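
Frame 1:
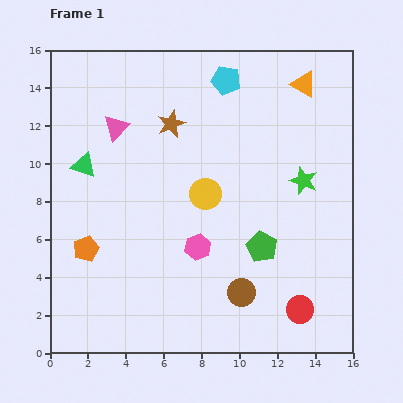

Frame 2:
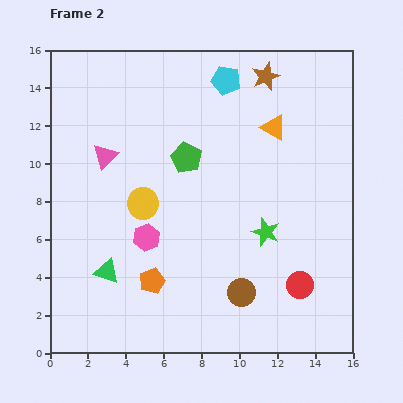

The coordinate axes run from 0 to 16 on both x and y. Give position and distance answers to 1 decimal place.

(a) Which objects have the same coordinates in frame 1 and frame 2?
the cyan pentagon, the brown circle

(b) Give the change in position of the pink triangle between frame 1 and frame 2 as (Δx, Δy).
(-0.6, -1.5)

The pink triangle was at (3.5, 11.9) in frame 1 and (2.9, 10.4) in frame 2.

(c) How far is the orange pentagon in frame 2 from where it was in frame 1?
3.9

The orange pentagon moved from (1.9, 5.5) to (5.4, 3.8), a distance of √(3.5² + 1.7²) ≈ 3.9.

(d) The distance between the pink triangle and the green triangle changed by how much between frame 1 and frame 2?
+3.5

Distance in frame 1: 2.6. Distance in frame 2: 6.1.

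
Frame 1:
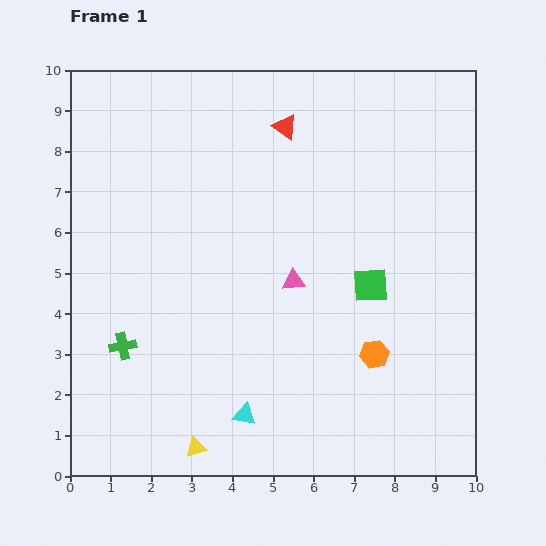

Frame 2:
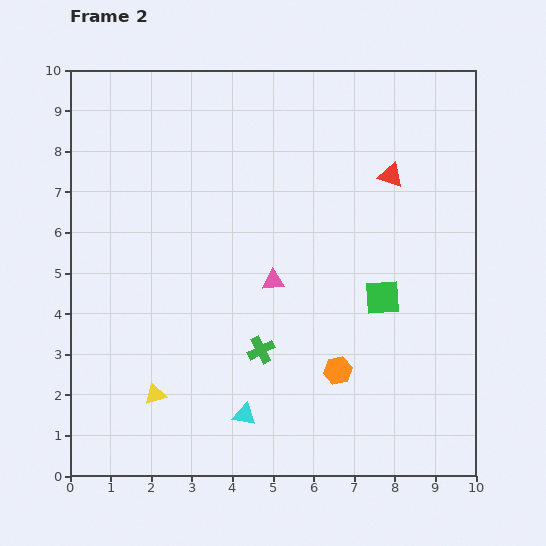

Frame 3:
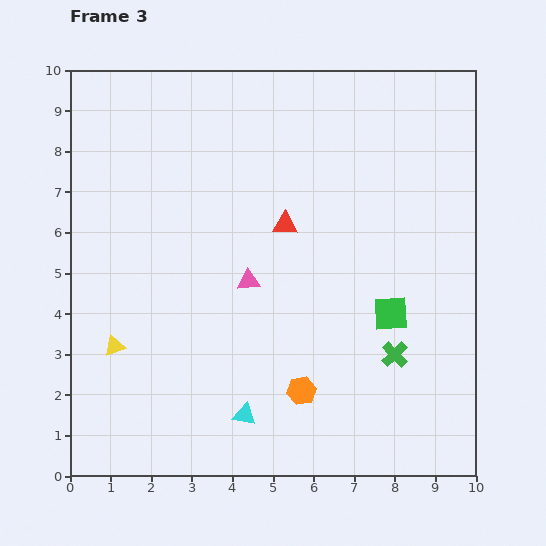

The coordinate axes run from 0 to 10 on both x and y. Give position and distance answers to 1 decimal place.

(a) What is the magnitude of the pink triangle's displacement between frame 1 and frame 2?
0.5

The pink triangle moved from (5.5, 4.8) to (5.0, 4.8), a distance of √(0.5² + 0.0²) ≈ 0.5.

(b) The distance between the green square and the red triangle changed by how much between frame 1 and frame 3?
-1.0

Distance in frame 1: 4.4. Distance in frame 3: 3.4.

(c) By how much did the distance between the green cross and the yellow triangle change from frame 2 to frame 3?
+4.1

Distance in frame 2: 2.8. Distance in frame 3: 6.9.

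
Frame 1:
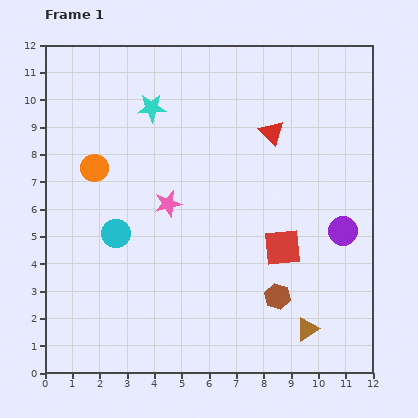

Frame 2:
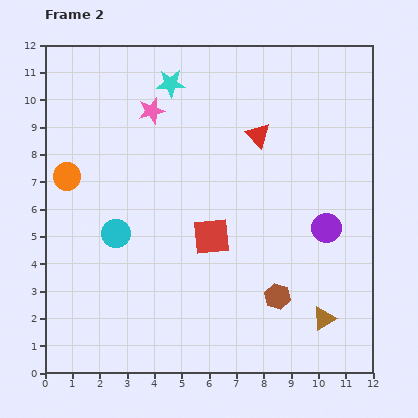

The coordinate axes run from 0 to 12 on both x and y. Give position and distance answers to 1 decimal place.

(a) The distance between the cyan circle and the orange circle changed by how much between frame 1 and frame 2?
+0.3

Distance in frame 1: 2.5. Distance in frame 2: 2.8.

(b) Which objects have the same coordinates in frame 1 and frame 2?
the cyan circle, the brown hexagon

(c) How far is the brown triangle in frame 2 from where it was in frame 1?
0.7

The brown triangle moved from (9.6, 1.6) to (10.2, 2.0), a distance of √(0.6² + 0.4²) ≈ 0.7.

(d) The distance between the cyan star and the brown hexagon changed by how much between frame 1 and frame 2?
+0.4

Distance in frame 1: 8.3. Distance in frame 2: 8.7.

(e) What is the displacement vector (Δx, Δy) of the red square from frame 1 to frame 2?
(-2.6, 0.4)

The red square was at (8.7, 4.6) in frame 1 and (6.1, 5.0) in frame 2.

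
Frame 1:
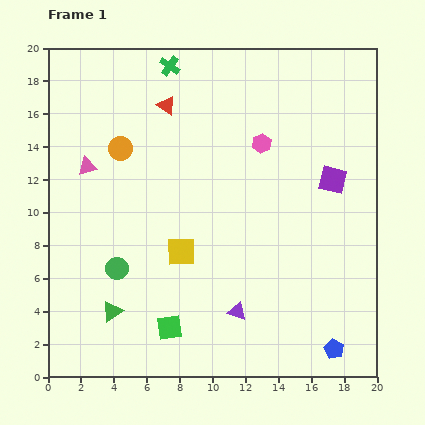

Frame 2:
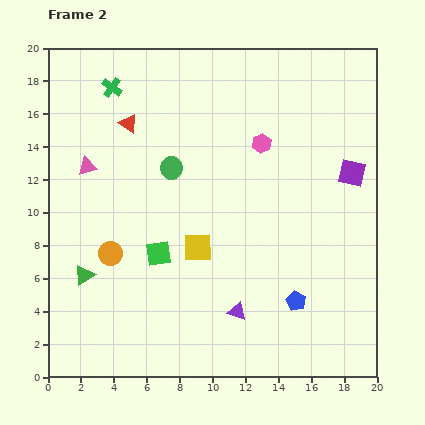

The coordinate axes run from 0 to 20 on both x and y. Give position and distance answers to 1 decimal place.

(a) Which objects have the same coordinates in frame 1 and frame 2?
the pink hexagon, the purple triangle, the pink triangle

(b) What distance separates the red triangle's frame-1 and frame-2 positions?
2.5

The red triangle moved from (7.2, 16.5) to (4.9, 15.4), a distance of √(2.3² + 1.1²) ≈ 2.5.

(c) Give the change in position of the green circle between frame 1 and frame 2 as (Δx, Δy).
(3.3, 6.1)

The green circle was at (4.2, 6.6) in frame 1 and (7.5, 12.7) in frame 2.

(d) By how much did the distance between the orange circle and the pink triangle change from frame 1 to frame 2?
+3.2

Distance in frame 1: 2.3. Distance in frame 2: 5.5.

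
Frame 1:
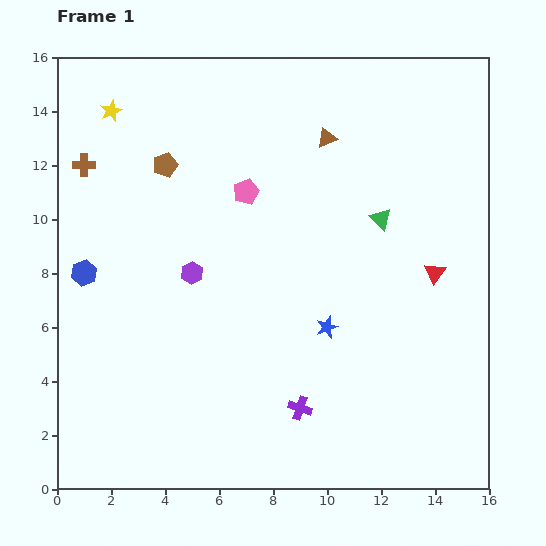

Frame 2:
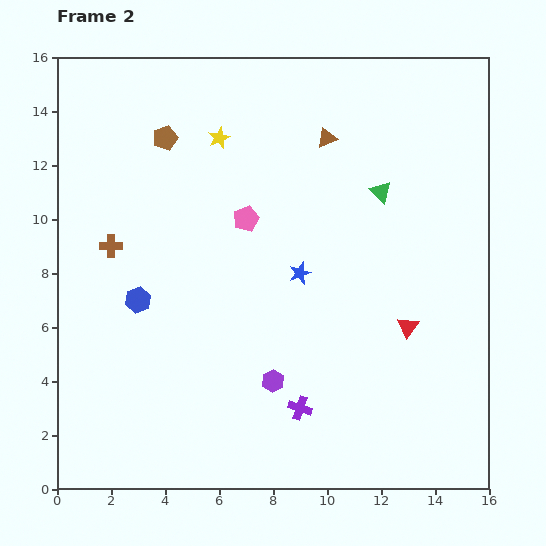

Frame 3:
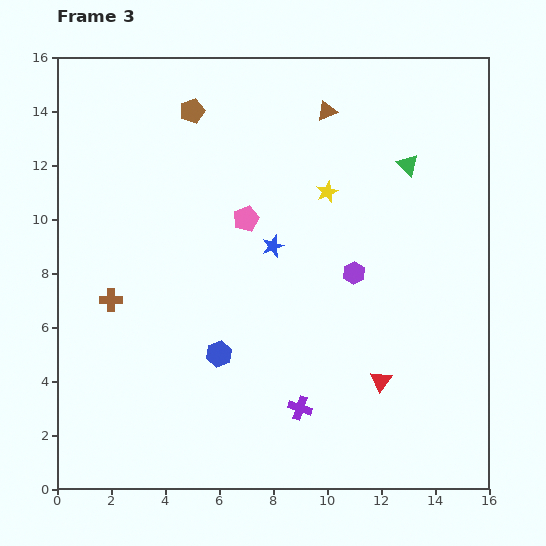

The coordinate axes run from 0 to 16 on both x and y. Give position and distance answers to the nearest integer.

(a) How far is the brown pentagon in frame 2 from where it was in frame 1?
1

The brown pentagon moved from (4, 12) to (4, 13), a distance of √(0² + 1²) ≈ 1.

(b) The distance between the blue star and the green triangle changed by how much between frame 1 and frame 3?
+2

Distance in frame 1: 4. Distance in frame 3: 6.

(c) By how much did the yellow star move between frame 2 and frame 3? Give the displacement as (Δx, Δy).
(4, -2)

The yellow star was at (6, 13) in frame 2 and (10, 11) in frame 3.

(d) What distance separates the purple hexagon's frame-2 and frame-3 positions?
5

The purple hexagon moved from (8, 4) to (11, 8), a distance of √(3² + 4²) ≈ 5.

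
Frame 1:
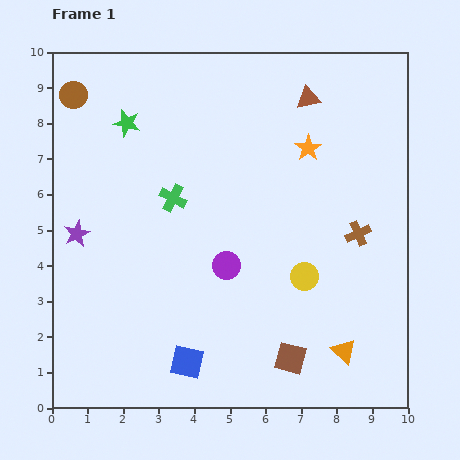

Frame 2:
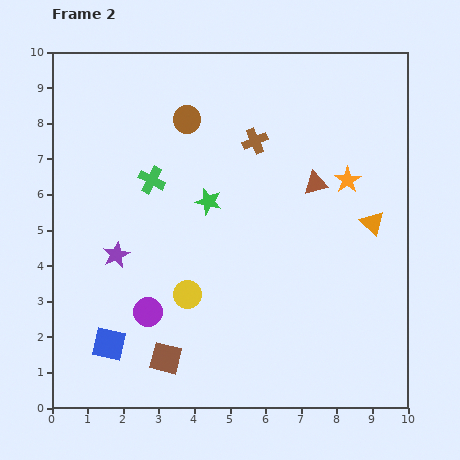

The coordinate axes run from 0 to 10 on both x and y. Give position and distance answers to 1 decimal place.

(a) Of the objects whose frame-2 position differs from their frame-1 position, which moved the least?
the green cross

(moved 0.8)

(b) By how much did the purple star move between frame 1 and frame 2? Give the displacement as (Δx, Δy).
(1.1, -0.6)

The purple star was at (0.7, 4.9) in frame 1 and (1.8, 4.3) in frame 2.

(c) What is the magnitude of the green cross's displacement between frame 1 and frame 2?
0.8

The green cross moved from (3.4, 5.9) to (2.8, 6.4), a distance of √(0.6² + 0.5²) ≈ 0.8.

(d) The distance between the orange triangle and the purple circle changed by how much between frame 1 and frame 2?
+2.7

Distance in frame 1: 4.1. Distance in frame 2: 6.8.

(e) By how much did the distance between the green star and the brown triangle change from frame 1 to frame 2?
-2.1

Distance in frame 1: 5.1. Distance in frame 2: 3.0.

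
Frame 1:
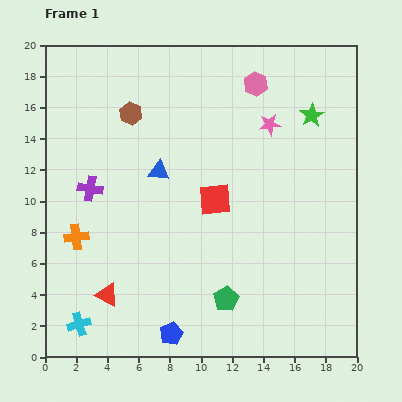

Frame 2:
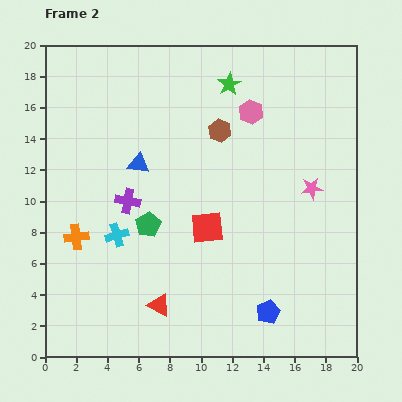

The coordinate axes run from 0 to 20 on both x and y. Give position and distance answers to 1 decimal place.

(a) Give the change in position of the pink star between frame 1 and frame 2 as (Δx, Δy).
(2.7, -4.1)

The pink star was at (14.4, 14.9) in frame 1 and (17.1, 10.8) in frame 2.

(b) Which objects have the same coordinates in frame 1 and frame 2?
the orange cross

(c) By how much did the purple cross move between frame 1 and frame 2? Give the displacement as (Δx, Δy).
(2.4, -0.8)

The purple cross was at (2.9, 10.8) in frame 1 and (5.3, 10.0) in frame 2.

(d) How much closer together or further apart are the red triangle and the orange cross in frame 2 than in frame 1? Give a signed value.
+2.7

Distance in frame 1: 4.2. Distance in frame 2: 6.9.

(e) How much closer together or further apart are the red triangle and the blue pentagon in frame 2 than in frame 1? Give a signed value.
+2.2

Distance in frame 1: 4.8. Distance in frame 2: 7.0.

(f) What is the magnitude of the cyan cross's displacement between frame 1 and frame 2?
6.2

The cyan cross moved from (2.2, 2.1) to (4.6, 7.8), a distance of √(2.4² + 5.7²) ≈ 6.2.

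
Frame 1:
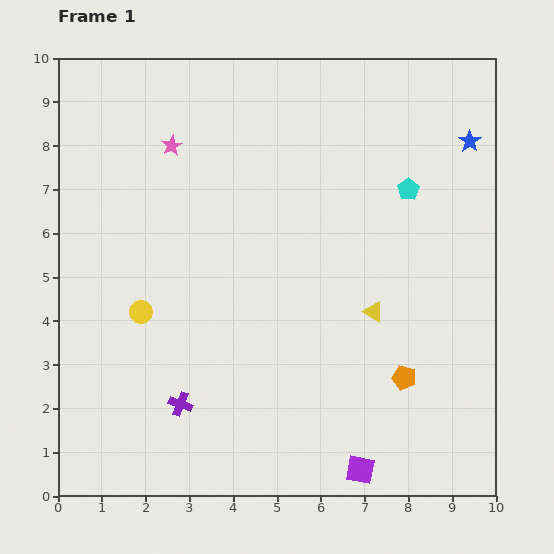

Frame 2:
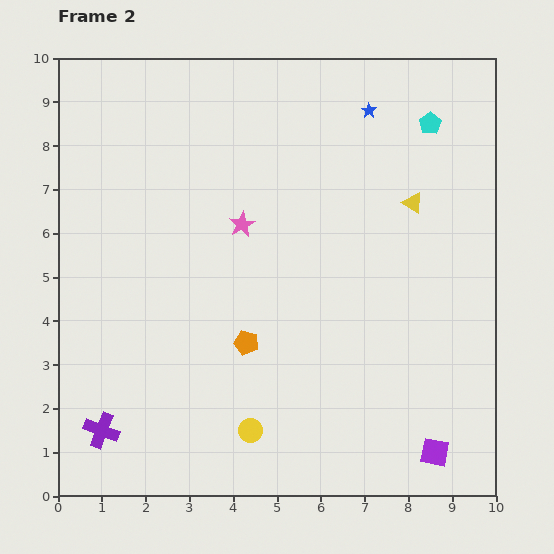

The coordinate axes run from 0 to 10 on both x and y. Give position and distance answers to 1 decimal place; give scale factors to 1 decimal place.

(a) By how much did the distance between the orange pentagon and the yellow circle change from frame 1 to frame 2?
-4.2

Distance in frame 1: 6.2. Distance in frame 2: 2.0.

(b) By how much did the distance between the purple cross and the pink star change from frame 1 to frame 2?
-0.2

Distance in frame 1: 5.9. Distance in frame 2: 5.7.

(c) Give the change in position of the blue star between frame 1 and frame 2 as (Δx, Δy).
(-2.3, 0.7)

The blue star was at (9.4, 8.1) in frame 1 and (7.1, 8.8) in frame 2.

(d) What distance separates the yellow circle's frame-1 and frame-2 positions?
3.7

The yellow circle moved from (1.9, 4.2) to (4.4, 1.5), a distance of √(2.5² + 2.7²) ≈ 3.7.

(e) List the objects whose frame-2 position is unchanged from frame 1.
none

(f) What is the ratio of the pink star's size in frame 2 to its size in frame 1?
1.3×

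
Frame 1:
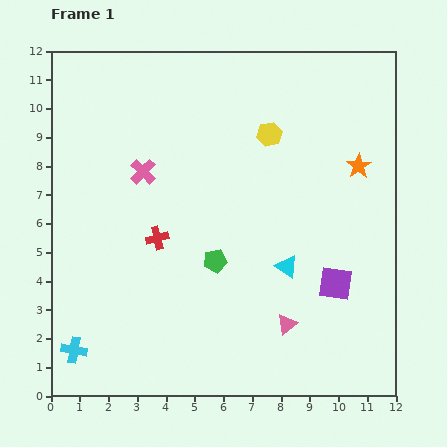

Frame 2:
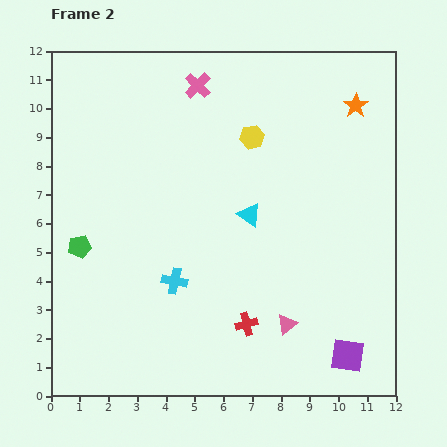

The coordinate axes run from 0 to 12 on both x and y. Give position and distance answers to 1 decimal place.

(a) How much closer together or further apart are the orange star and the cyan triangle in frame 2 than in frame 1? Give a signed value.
+1.0

Distance in frame 1: 4.3. Distance in frame 2: 5.3.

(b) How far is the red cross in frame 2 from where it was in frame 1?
4.3

The red cross moved from (3.7, 5.5) to (6.8, 2.5), a distance of √(3.1² + 3.0²) ≈ 4.3.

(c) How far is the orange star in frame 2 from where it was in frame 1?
2.1

The orange star moved from (10.7, 8.0) to (10.6, 10.1), a distance of √(0.1² + 2.1²) ≈ 2.1.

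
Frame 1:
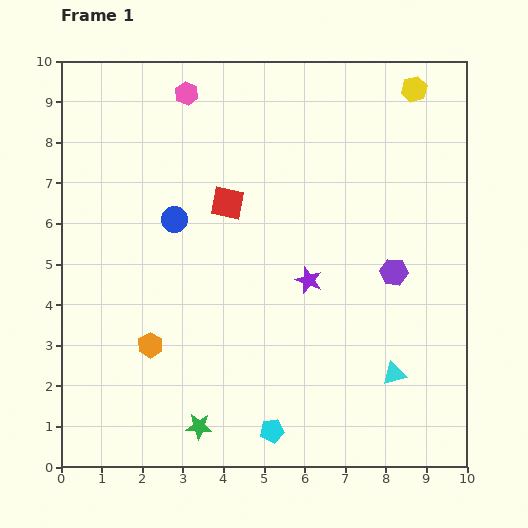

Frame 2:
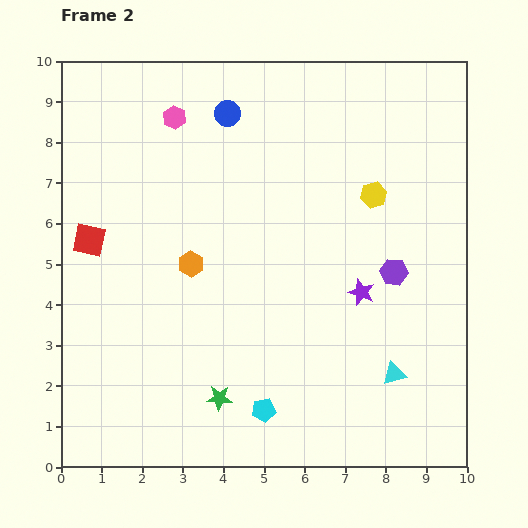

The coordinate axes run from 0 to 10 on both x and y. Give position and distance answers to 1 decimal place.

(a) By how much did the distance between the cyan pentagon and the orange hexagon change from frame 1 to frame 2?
+0.3

Distance in frame 1: 3.7. Distance in frame 2: 4.0.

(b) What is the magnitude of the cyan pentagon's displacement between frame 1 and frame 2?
0.5

The cyan pentagon moved from (5.2, 0.9) to (5.0, 1.4), a distance of √(0.2² + 0.5²) ≈ 0.5.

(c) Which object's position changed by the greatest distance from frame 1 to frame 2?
the red square

(moved 3.5; next 2.9)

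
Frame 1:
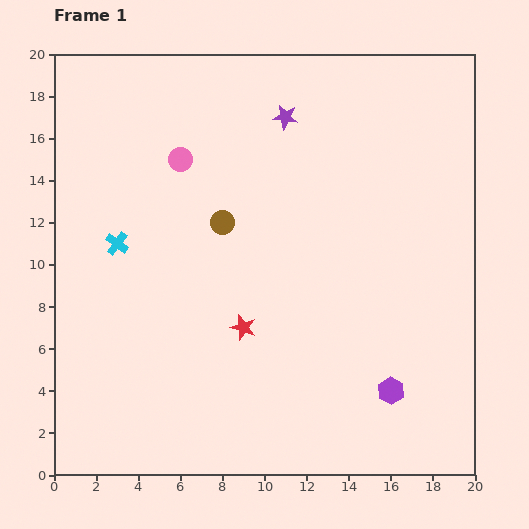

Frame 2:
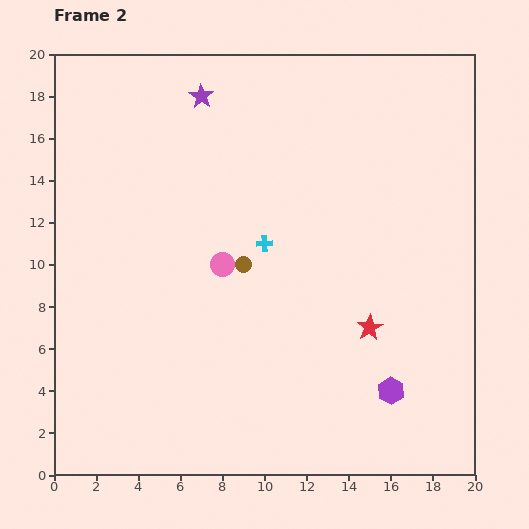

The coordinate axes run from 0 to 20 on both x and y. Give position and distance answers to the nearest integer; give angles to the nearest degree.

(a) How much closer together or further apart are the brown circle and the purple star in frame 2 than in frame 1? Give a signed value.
+2

Distance in frame 1: 6. Distance in frame 2: 8.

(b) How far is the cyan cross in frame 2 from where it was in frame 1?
7

The cyan cross moved from (3, 11) to (10, 11), a distance of √(7² + 0²) ≈ 7.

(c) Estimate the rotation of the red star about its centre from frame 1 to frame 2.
23° clockwise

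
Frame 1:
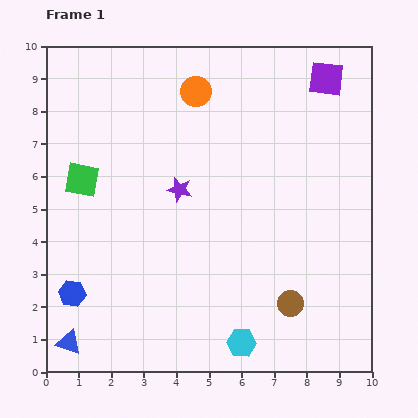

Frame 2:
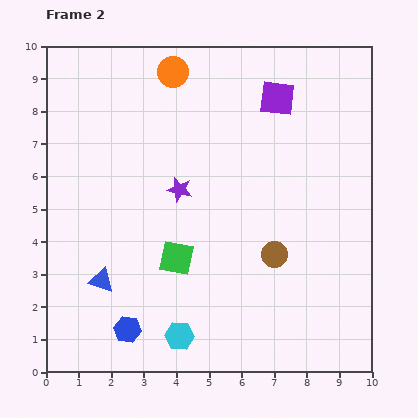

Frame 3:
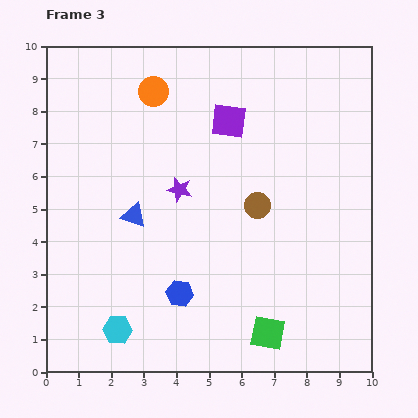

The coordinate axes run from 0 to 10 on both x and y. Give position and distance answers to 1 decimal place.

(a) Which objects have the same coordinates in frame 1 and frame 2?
the purple star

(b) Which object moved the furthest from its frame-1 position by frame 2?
the green square

(moved 3.8; next 2.1)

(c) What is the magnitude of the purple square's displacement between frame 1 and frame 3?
3.3

The purple square moved from (8.6, 9.0) to (5.6, 7.7), a distance of √(3.0² + 1.3²) ≈ 3.3.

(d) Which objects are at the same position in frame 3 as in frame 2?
the purple star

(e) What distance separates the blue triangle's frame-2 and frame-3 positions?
2.2

The blue triangle moved from (1.7, 2.8) to (2.7, 4.8), a distance of √(1.0² + 2.0²) ≈ 2.2.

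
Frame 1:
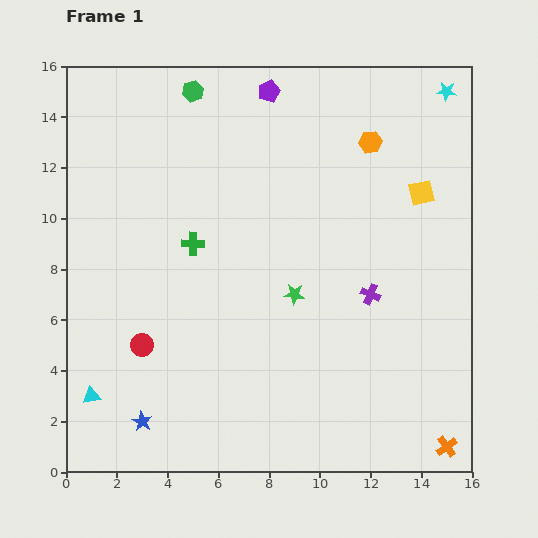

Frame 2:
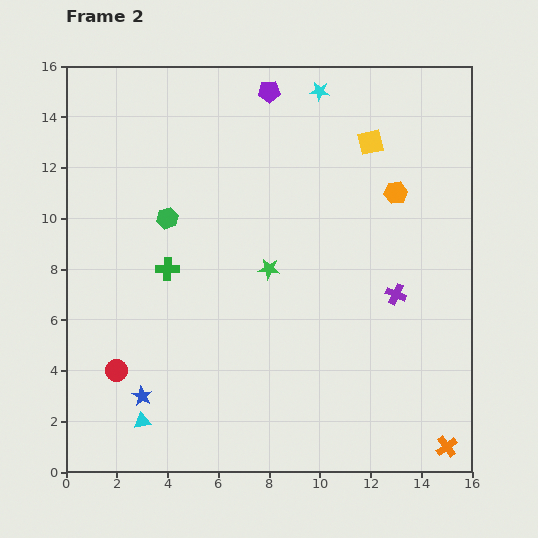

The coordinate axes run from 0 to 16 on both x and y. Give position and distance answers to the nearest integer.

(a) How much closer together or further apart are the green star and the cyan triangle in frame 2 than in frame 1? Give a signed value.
-1

Distance in frame 1: 9. Distance in frame 2: 8.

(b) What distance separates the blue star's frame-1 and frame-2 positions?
1

The blue star moved from (3, 2) to (3, 3), a distance of √(0² + 1²) ≈ 1.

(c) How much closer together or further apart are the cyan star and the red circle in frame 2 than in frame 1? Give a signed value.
-2

Distance in frame 1: 16. Distance in frame 2: 14.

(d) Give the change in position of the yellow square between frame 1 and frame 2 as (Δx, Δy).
(-2, 2)

The yellow square was at (14, 11) in frame 1 and (12, 13) in frame 2.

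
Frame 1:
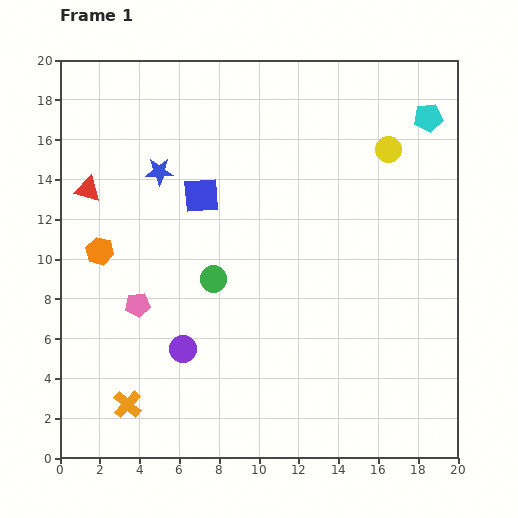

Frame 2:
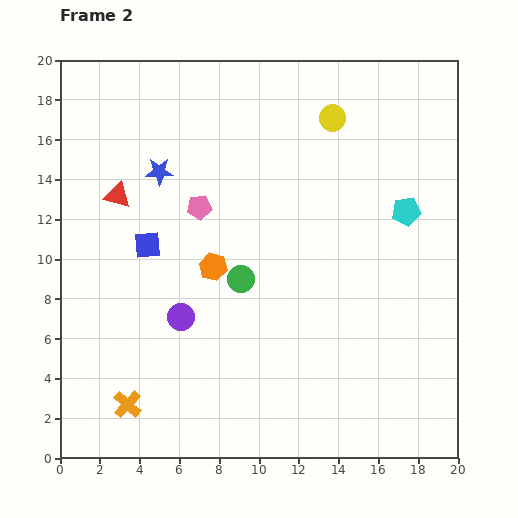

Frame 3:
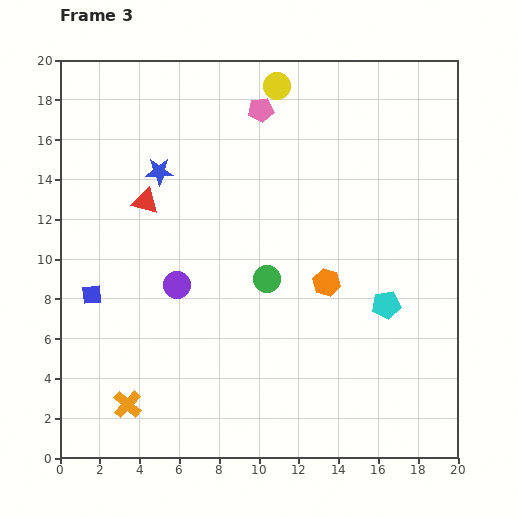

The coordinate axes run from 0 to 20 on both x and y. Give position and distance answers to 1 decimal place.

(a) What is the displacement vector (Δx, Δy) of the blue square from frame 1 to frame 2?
(-2.7, -2.5)

The blue square was at (7.1, 13.2) in frame 1 and (4.4, 10.7) in frame 2.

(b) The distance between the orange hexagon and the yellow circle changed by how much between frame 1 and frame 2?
-5.8

Distance in frame 1: 15.4. Distance in frame 2: 9.6.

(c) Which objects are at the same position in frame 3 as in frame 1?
the blue star, the orange cross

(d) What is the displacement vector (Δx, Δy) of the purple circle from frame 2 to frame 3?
(-0.2, 1.6)

The purple circle was at (6.1, 7.1) in frame 2 and (5.9, 8.7) in frame 3.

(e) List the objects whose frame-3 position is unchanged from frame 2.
the blue star, the orange cross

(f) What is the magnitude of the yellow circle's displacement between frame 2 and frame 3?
3.2

The yellow circle moved from (13.7, 17.1) to (10.9, 18.7), a distance of √(2.8² + 1.6²) ≈ 3.2.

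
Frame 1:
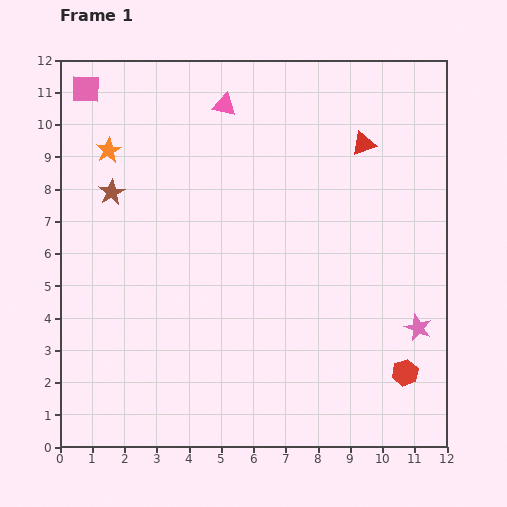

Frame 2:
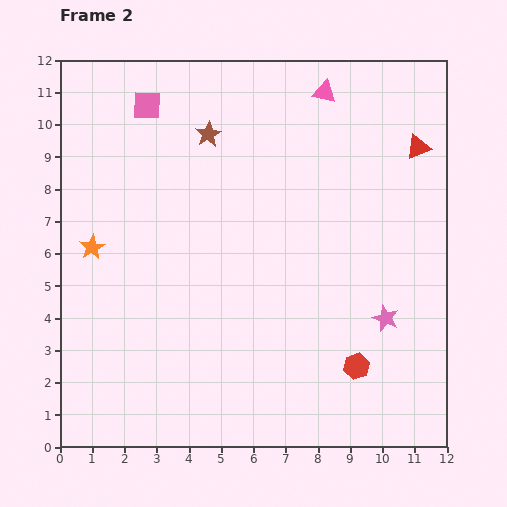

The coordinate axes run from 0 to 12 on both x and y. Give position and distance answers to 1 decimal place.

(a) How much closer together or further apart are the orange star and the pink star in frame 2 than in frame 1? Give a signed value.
-1.7

Distance in frame 1: 11.1. Distance in frame 2: 9.4.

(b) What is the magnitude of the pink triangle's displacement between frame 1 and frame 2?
3.1

The pink triangle moved from (5.1, 10.6) to (8.2, 11.0), a distance of √(3.1² + 0.4²) ≈ 3.1.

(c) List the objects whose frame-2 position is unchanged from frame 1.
none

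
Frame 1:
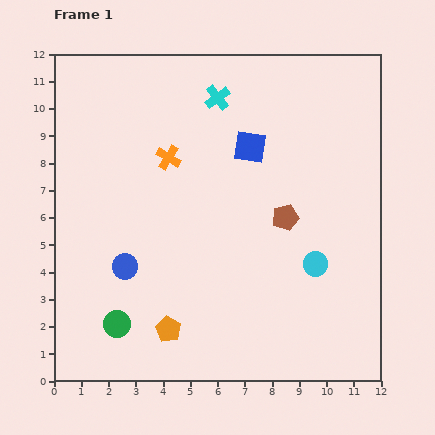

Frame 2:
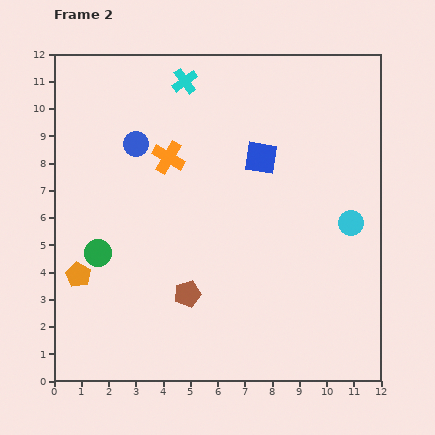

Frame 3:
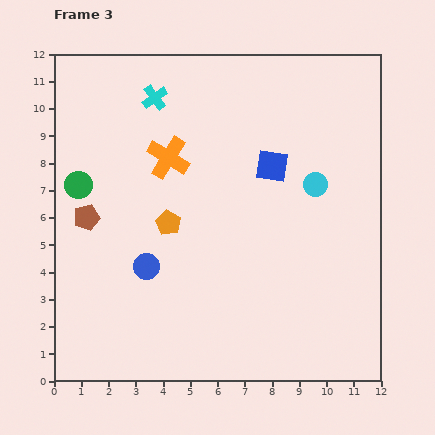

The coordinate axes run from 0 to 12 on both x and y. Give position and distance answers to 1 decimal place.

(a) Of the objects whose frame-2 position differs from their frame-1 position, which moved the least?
the blue square

(moved 0.6)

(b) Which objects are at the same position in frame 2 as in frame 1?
the orange cross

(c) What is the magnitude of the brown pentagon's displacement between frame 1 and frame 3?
7.3

The brown pentagon moved from (8.5, 6.0) to (1.2, 6.0), a distance of √(7.3² + 0.0²) ≈ 7.3.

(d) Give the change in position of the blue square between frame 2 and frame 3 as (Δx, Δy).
(0.4, -0.3)

The blue square was at (7.6, 8.2) in frame 2 and (8.0, 7.9) in frame 3.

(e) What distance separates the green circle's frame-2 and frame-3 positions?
2.6

The green circle moved from (1.6, 4.7) to (0.9, 7.2), a distance of √(0.7² + 2.5²) ≈ 2.6.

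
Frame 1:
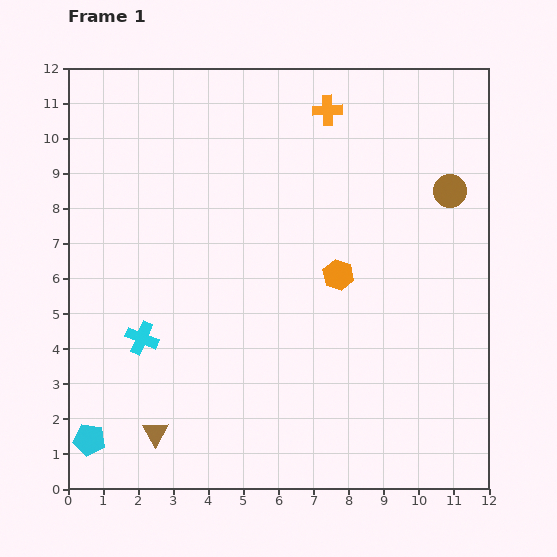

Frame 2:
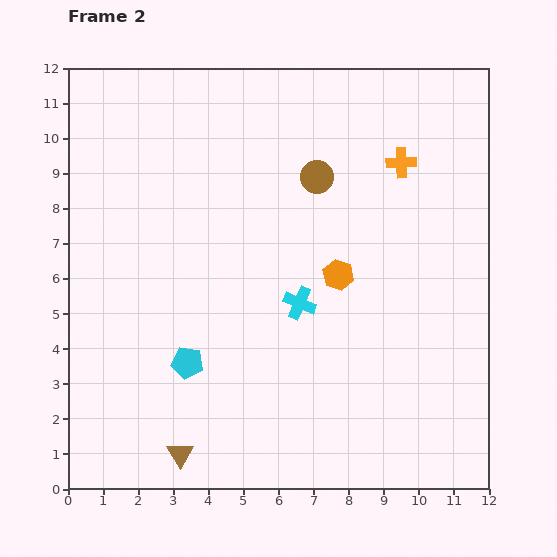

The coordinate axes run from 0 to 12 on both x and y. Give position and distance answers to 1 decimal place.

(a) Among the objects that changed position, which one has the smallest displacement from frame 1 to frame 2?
the brown triangle

(moved 0.9)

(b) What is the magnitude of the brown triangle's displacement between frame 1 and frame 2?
0.9

The brown triangle moved from (2.5, 1.6) to (3.2, 1.0), a distance of √(0.7² + 0.6²) ≈ 0.9.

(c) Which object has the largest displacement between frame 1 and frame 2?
the cyan cross

(moved 4.6; next 3.8)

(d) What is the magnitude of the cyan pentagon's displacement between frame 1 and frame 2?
3.6

The cyan pentagon moved from (0.6, 1.4) to (3.4, 3.6), a distance of √(2.8² + 2.2²) ≈ 3.6.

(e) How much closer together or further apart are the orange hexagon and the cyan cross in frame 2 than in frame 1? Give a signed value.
-4.5

Distance in frame 1: 5.9. Distance in frame 2: 1.4.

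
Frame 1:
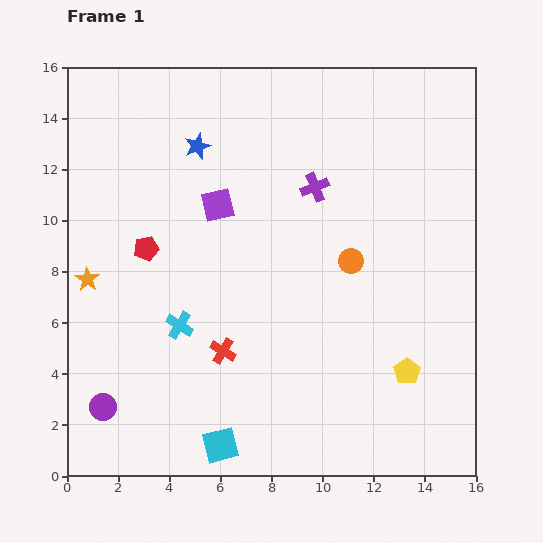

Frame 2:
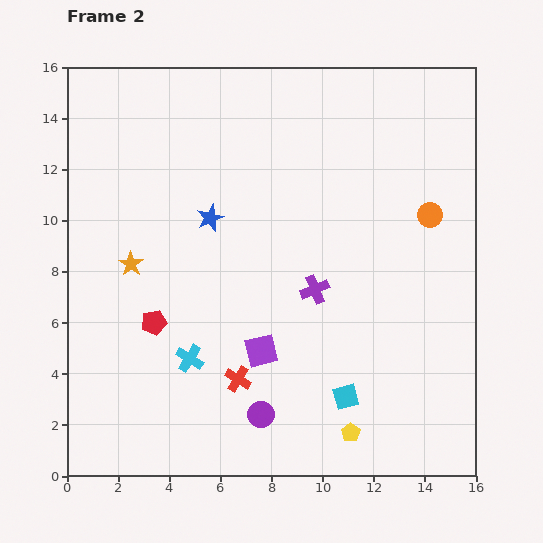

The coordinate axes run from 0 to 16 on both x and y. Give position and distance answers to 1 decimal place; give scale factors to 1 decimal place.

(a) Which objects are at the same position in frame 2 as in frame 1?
none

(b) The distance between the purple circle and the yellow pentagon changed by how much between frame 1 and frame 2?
-8.4

Distance in frame 1: 12.0. Distance in frame 2: 3.6.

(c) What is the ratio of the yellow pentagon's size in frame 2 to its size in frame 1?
0.7×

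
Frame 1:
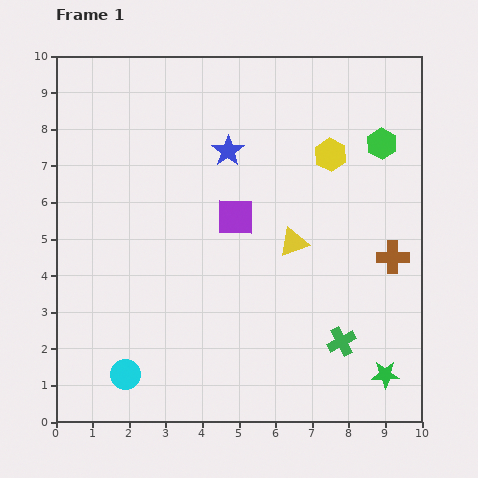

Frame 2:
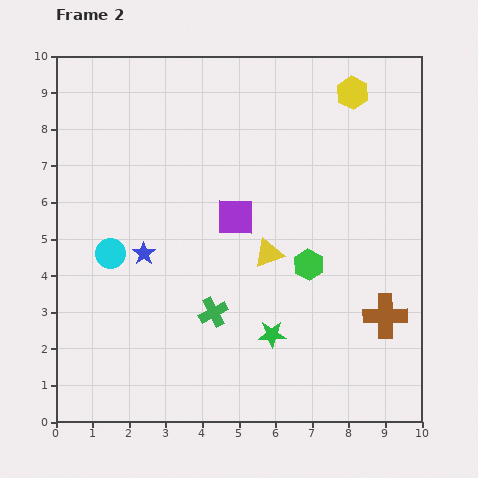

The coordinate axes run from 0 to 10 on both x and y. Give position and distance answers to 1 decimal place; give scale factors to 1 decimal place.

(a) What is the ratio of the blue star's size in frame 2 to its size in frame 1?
0.7×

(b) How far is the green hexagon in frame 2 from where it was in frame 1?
3.9

The green hexagon moved from (8.9, 7.6) to (6.9, 4.3), a distance of √(2.0² + 3.3²) ≈ 3.9.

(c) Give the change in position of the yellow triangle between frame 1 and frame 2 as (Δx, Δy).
(-0.7, -0.3)

The yellow triangle was at (6.5, 4.9) in frame 1 and (5.8, 4.6) in frame 2.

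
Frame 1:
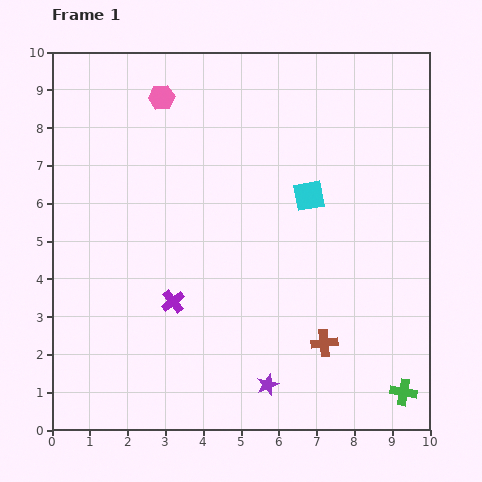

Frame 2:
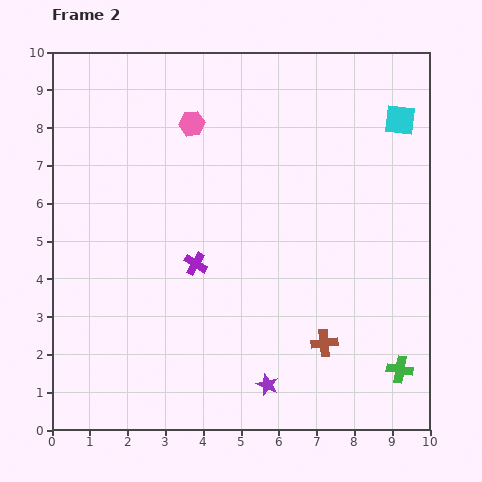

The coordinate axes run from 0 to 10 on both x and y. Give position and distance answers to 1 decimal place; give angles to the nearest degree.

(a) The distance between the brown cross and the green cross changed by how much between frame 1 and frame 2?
-0.4

Distance in frame 1: 2.5. Distance in frame 2: 2.1.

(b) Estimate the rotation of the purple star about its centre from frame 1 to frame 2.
28° counter-clockwise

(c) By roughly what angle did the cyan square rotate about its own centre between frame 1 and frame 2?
17° clockwise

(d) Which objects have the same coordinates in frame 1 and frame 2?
the purple star, the brown cross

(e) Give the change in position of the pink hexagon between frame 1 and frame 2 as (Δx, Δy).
(0.8, -0.7)

The pink hexagon was at (2.9, 8.8) in frame 1 and (3.7, 8.1) in frame 2.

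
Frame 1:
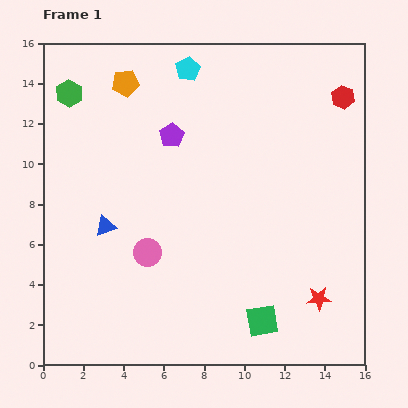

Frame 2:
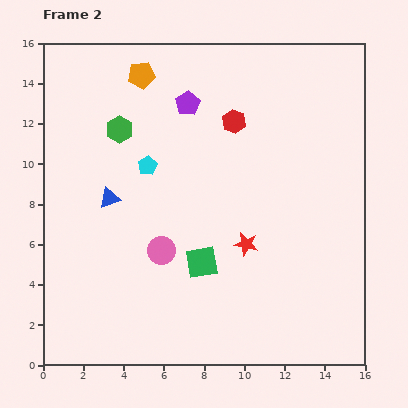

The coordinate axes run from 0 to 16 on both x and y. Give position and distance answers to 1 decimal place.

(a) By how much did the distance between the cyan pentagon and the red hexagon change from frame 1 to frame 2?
-3.0

Distance in frame 1: 7.8. Distance in frame 2: 4.8.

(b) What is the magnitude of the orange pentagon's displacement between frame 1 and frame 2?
0.9

The orange pentagon moved from (4.1, 14.0) to (4.9, 14.4), a distance of √(0.8² + 0.4²) ≈ 0.9.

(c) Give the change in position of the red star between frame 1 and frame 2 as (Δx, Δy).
(-3.6, 2.7)

The red star was at (13.7, 3.3) in frame 1 and (10.1, 6.0) in frame 2.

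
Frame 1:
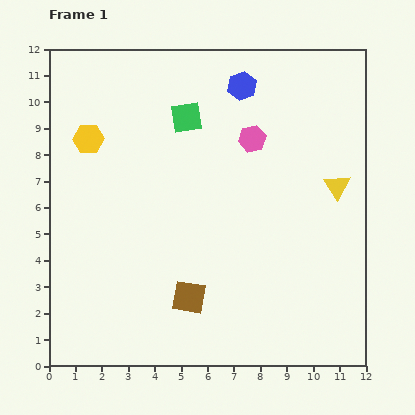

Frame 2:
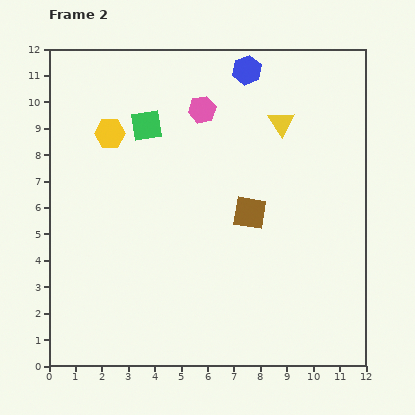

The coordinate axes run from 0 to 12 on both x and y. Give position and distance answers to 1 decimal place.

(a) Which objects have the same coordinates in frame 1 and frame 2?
none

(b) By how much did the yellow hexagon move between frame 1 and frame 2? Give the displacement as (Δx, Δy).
(0.8, 0.2)

The yellow hexagon was at (1.5, 8.6) in frame 1 and (2.3, 8.8) in frame 2.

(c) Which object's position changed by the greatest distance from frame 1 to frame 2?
the brown square

(moved 3.9; next 3.2)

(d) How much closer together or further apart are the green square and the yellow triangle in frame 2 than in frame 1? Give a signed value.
-1.2

Distance in frame 1: 6.3. Distance in frame 2: 5.1.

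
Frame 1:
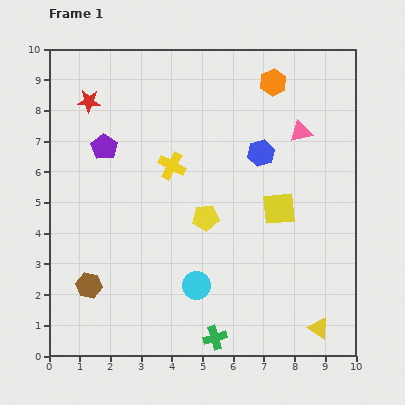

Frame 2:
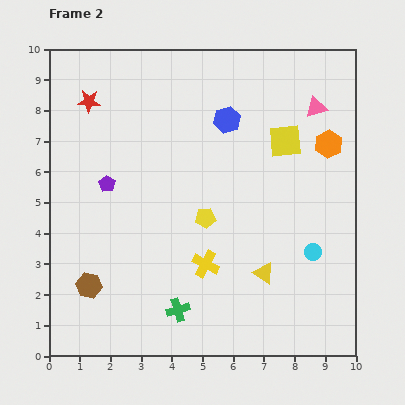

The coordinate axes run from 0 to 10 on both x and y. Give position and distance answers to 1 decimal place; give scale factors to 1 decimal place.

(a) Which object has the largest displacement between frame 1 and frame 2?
the cyan circle

(moved 4.0; next 3.4)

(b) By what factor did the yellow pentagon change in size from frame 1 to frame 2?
0.8×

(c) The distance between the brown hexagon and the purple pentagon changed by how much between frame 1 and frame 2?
-1.1

Distance in frame 1: 4.5. Distance in frame 2: 3.4.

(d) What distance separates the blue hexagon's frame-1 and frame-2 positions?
1.6

The blue hexagon moved from (6.9, 6.6) to (5.8, 7.7), a distance of √(1.1² + 1.1²) ≈ 1.6.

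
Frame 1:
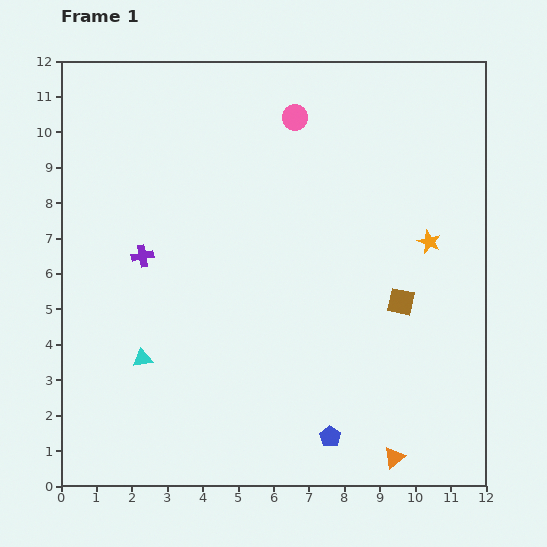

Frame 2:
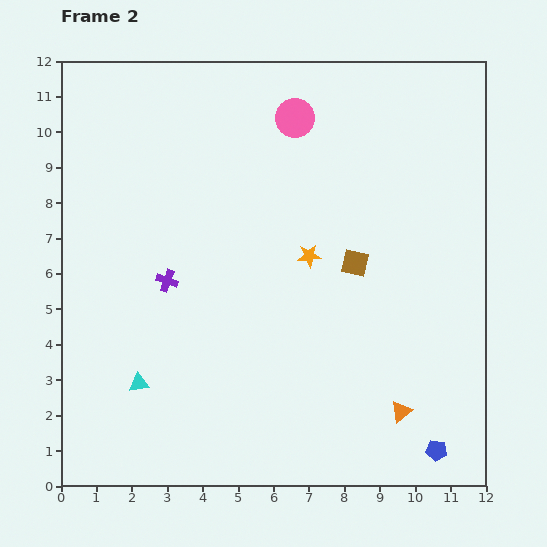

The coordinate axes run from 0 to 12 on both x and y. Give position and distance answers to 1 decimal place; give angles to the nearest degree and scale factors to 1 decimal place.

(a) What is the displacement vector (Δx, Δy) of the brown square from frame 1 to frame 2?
(-1.3, 1.1)

The brown square was at (9.6, 5.2) in frame 1 and (8.3, 6.3) in frame 2.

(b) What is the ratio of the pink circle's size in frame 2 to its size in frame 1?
1.5×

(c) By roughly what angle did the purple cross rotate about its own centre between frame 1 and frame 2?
30° clockwise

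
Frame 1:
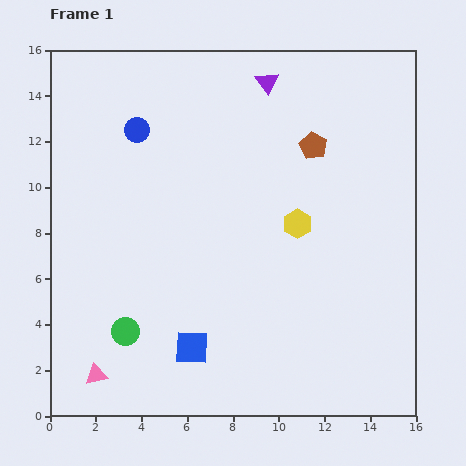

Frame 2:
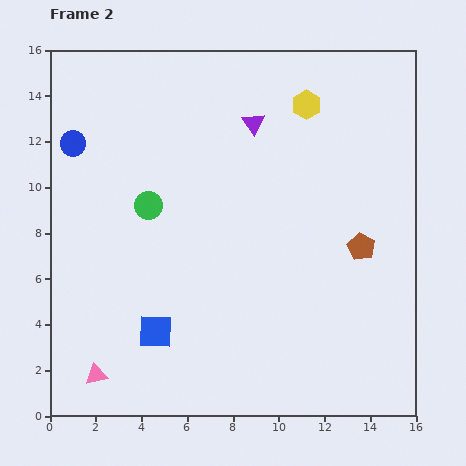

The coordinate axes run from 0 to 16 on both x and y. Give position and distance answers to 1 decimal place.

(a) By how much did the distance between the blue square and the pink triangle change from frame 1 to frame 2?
-1.2

Distance in frame 1: 4.4. Distance in frame 2: 3.2.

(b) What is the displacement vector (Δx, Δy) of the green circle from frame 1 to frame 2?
(1.0, 5.5)

The green circle was at (3.3, 3.7) in frame 1 and (4.3, 9.2) in frame 2.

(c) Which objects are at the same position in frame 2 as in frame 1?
the pink triangle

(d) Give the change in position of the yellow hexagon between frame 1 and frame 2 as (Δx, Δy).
(0.4, 5.2)

The yellow hexagon was at (10.8, 8.4) in frame 1 and (11.2, 13.6) in frame 2.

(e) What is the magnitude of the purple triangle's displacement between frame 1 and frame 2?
1.9

The purple triangle moved from (9.5, 14.6) to (8.9, 12.8), a distance of √(0.6² + 1.8²) ≈ 1.9.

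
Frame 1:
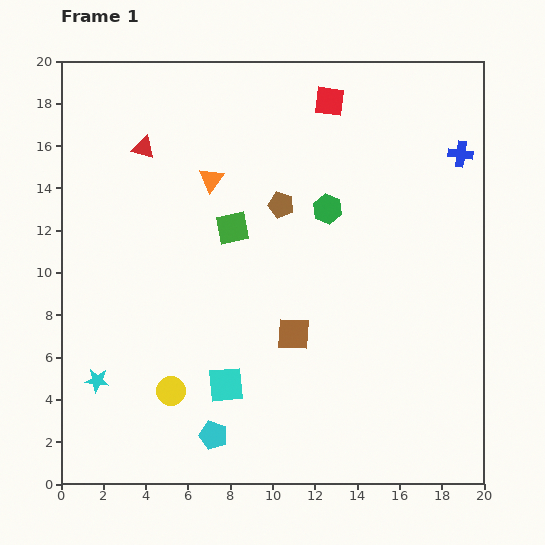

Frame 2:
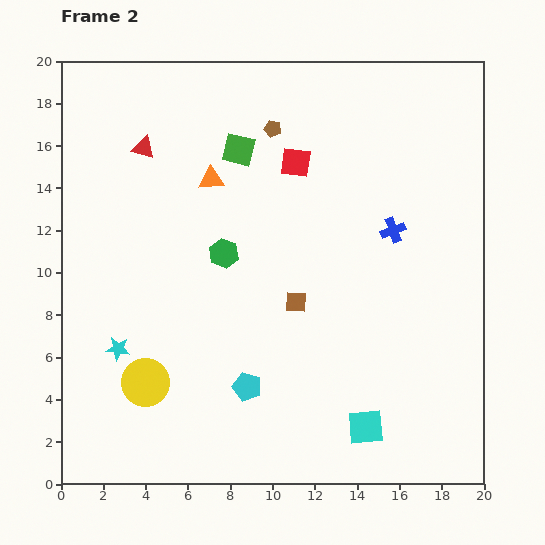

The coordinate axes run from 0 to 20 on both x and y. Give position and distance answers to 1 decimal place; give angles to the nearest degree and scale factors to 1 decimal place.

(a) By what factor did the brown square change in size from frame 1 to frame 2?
0.7×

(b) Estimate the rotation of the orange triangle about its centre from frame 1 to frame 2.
50° clockwise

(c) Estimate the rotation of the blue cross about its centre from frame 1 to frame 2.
28° counter-clockwise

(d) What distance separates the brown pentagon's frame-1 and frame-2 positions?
3.6

The brown pentagon moved from (10.4, 13.2) to (10.0, 16.8), a distance of √(0.4² + 3.6²) ≈ 3.6.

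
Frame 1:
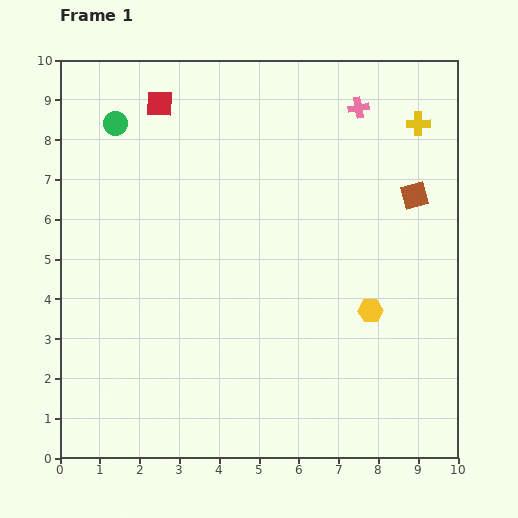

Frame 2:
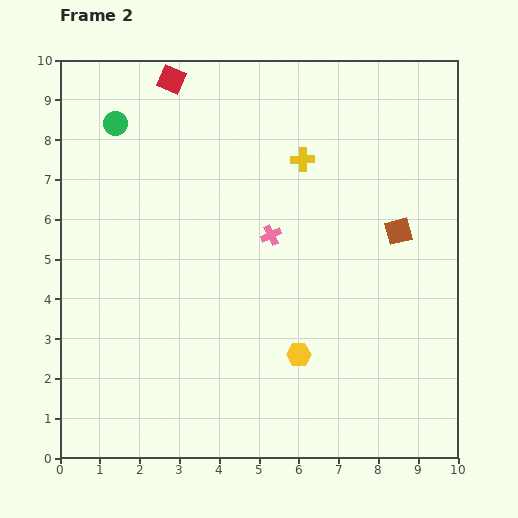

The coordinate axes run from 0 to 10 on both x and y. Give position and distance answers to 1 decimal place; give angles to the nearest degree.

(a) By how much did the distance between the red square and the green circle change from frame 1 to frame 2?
+0.6

Distance in frame 1: 1.2. Distance in frame 2: 1.8.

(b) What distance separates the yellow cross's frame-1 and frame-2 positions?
3.0

The yellow cross moved from (9.0, 8.4) to (6.1, 7.5), a distance of √(2.9² + 0.9²) ≈ 3.0.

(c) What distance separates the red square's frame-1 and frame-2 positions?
0.7

The red square moved from (2.5, 8.9) to (2.8, 9.5), a distance of √(0.3² + 0.6²) ≈ 0.7.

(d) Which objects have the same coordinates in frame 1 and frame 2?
the green circle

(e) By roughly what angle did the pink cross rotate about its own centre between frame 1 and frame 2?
16° counter-clockwise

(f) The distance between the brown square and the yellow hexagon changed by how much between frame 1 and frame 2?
+0.9

Distance in frame 1: 3.1. Distance in frame 2: 4.0.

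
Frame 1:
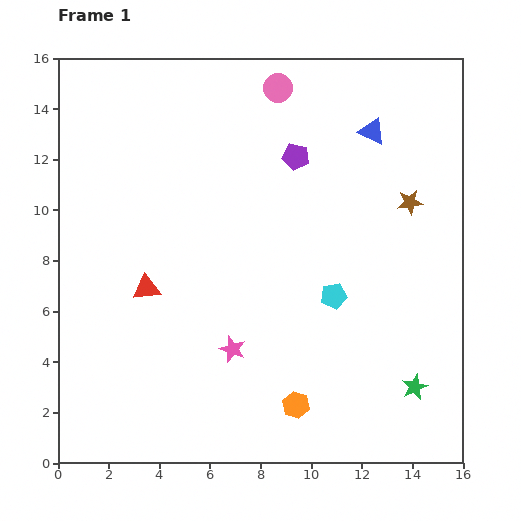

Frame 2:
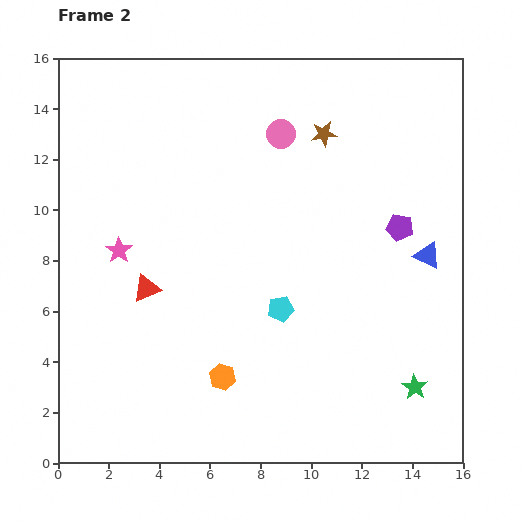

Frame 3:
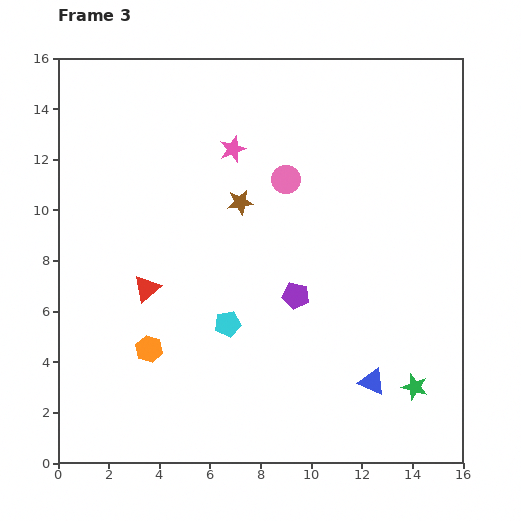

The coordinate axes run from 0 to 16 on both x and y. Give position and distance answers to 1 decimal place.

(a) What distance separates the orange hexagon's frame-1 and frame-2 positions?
3.1

The orange hexagon moved from (9.4, 2.3) to (6.5, 3.4), a distance of √(2.9² + 1.1²) ≈ 3.1.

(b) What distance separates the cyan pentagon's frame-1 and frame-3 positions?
4.3

The cyan pentagon moved from (10.9, 6.6) to (6.7, 5.5), a distance of √(4.2² + 1.1²) ≈ 4.3.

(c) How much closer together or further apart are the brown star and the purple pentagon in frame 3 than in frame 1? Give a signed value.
-0.5

Distance in frame 1: 4.8. Distance in frame 3: 4.3.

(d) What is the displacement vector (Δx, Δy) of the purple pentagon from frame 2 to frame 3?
(-4.1, -2.7)

The purple pentagon was at (13.5, 9.3) in frame 2 and (9.4, 6.6) in frame 3.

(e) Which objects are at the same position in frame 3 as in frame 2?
the red triangle, the green star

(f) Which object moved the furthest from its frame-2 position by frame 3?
the pink star

(moved 6.0; next 5.5)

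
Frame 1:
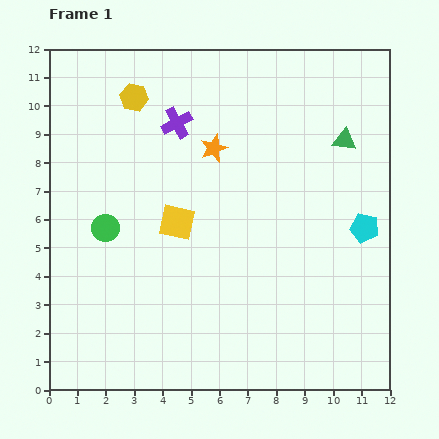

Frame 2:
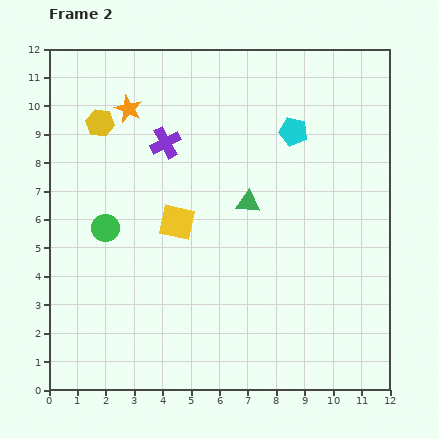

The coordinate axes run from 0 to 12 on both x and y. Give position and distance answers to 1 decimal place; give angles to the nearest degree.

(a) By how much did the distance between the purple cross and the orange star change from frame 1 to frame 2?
+0.2

Distance in frame 1: 1.6. Distance in frame 2: 1.8.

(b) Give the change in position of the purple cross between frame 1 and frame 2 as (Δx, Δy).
(-0.4, -0.7)

The purple cross was at (4.5, 9.4) in frame 1 and (4.1, 8.7) in frame 2.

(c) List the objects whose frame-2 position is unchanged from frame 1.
the green circle, the yellow square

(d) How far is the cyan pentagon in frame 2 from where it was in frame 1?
4.2

The cyan pentagon moved from (11.1, 5.7) to (8.6, 9.1), a distance of √(2.5² + 3.4²) ≈ 4.2.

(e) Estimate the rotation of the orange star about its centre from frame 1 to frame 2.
27° counter-clockwise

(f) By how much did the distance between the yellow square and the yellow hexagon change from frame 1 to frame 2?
-0.2

Distance in frame 1: 4.6. Distance in frame 2: 4.4.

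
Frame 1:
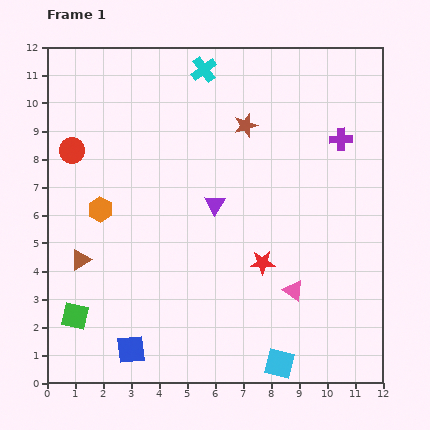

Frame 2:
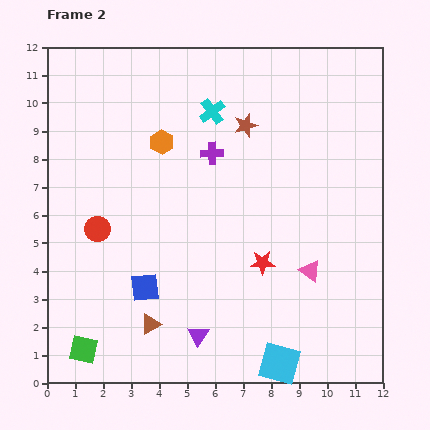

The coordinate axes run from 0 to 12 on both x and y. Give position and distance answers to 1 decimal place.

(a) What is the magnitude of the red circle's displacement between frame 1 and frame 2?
2.9

The red circle moved from (0.9, 8.3) to (1.8, 5.5), a distance of √(0.9² + 2.8²) ≈ 2.9.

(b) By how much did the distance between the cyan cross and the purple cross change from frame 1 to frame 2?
-4.0

Distance in frame 1: 5.5. Distance in frame 2: 1.5.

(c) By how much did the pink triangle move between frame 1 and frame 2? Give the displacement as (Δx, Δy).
(0.6, 0.7)

The pink triangle was at (8.8, 3.3) in frame 1 and (9.4, 4.0) in frame 2.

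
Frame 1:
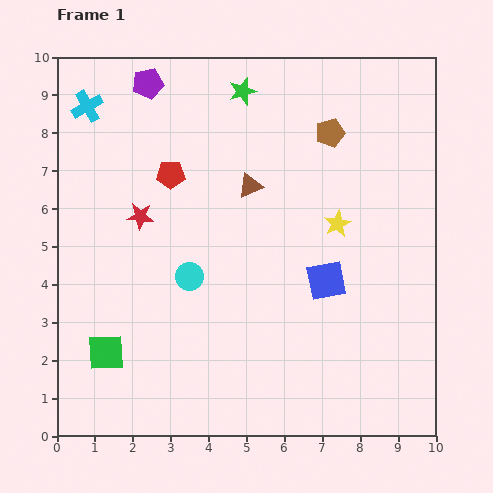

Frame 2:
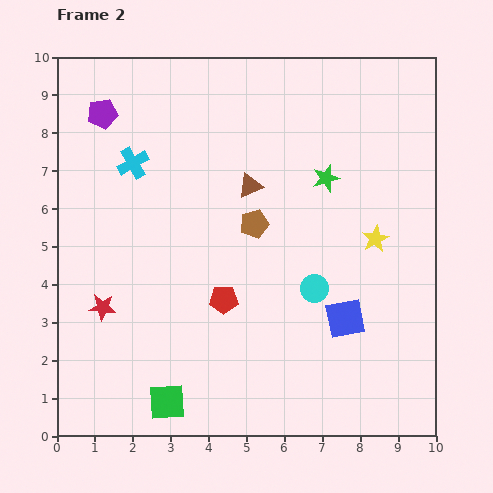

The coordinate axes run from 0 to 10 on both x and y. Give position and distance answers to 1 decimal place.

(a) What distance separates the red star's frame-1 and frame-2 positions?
2.6

The red star moved from (2.2, 5.8) to (1.2, 3.4), a distance of √(1.0² + 2.4²) ≈ 2.6.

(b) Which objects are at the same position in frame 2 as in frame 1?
the brown triangle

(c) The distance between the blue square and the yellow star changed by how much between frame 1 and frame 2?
+0.7

Distance in frame 1: 1.5. Distance in frame 2: 2.2.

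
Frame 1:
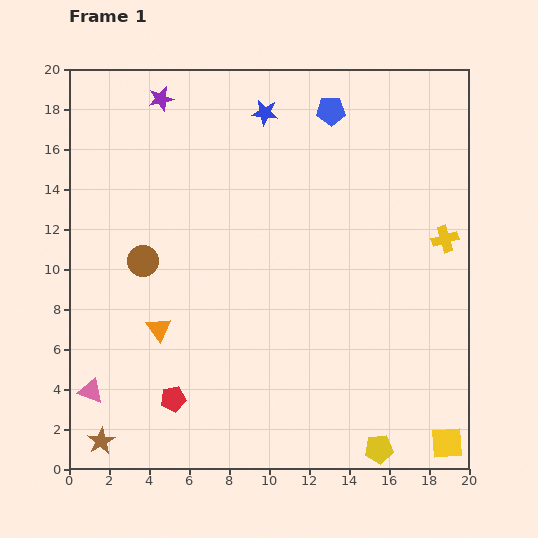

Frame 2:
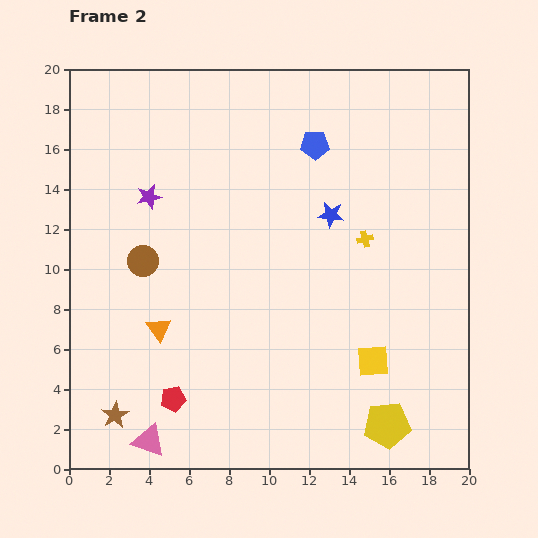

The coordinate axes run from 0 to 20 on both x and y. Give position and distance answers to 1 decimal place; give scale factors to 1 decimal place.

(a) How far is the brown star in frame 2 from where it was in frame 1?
1.5

The brown star moved from (1.6, 1.4) to (2.3, 2.7), a distance of √(0.7² + 1.3²) ≈ 1.5.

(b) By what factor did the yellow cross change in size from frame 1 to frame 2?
0.6×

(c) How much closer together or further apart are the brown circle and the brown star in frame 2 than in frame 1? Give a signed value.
-1.4

Distance in frame 1: 9.2. Distance in frame 2: 7.8.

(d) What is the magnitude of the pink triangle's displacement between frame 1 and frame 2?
3.8

The pink triangle moved from (1.1, 3.9) to (4.0, 1.4), a distance of √(2.9² + 2.5²) ≈ 3.8.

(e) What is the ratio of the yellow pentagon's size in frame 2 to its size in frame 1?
1.6×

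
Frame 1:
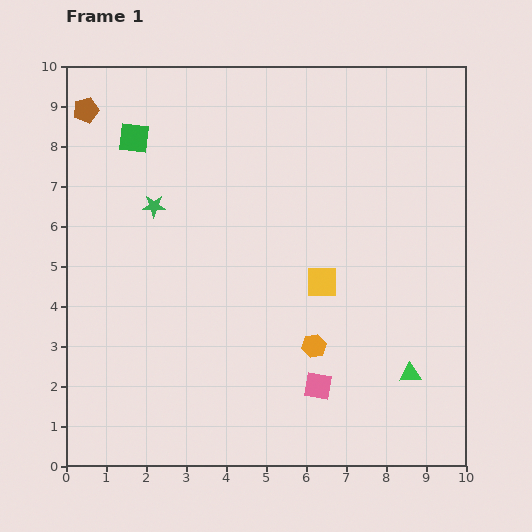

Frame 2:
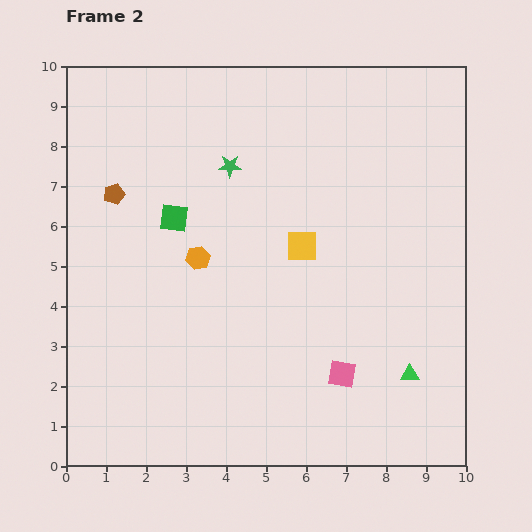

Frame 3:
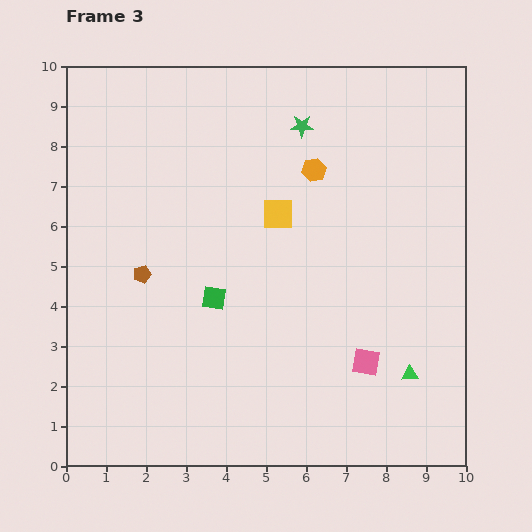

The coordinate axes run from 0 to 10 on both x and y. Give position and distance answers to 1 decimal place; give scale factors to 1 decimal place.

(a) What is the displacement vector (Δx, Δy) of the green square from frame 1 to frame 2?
(1.0, -2.0)

The green square was at (1.7, 8.2) in frame 1 and (2.7, 6.2) in frame 2.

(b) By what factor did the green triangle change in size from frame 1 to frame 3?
0.8×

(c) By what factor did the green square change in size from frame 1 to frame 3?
0.8×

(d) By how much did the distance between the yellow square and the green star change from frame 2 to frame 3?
-0.4

Distance in frame 2: 2.7. Distance in frame 3: 2.3.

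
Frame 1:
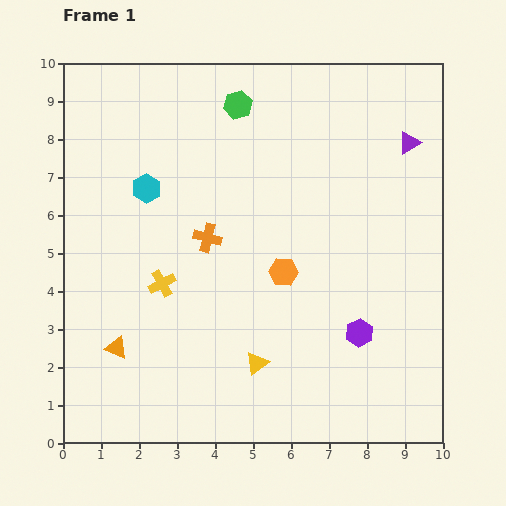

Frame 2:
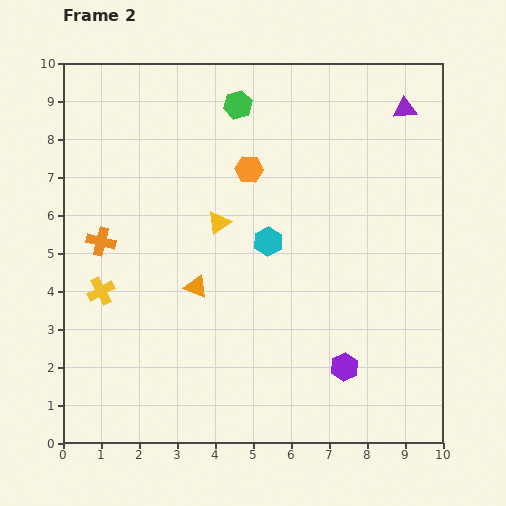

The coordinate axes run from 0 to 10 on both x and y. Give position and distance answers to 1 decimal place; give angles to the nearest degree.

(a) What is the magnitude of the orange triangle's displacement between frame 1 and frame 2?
2.6

The orange triangle moved from (1.4, 2.5) to (3.5, 4.1), a distance of √(2.1² + 1.6²) ≈ 2.6.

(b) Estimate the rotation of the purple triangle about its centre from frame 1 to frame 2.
25° clockwise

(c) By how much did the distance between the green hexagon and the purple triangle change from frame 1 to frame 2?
-0.2

Distance in frame 1: 4.6. Distance in frame 2: 4.4.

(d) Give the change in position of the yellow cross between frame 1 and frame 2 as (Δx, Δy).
(-1.6, -0.2)

The yellow cross was at (2.6, 4.2) in frame 1 and (1.0, 4.0) in frame 2.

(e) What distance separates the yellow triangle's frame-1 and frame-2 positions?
3.8

The yellow triangle moved from (5.1, 2.1) to (4.1, 5.8), a distance of √(1.0² + 3.7²) ≈ 3.8.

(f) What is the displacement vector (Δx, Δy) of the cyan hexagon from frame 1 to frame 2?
(3.2, -1.4)

The cyan hexagon was at (2.2, 6.7) in frame 1 and (5.4, 5.3) in frame 2.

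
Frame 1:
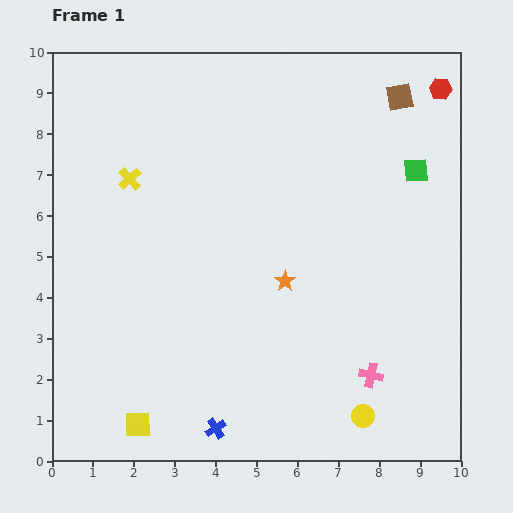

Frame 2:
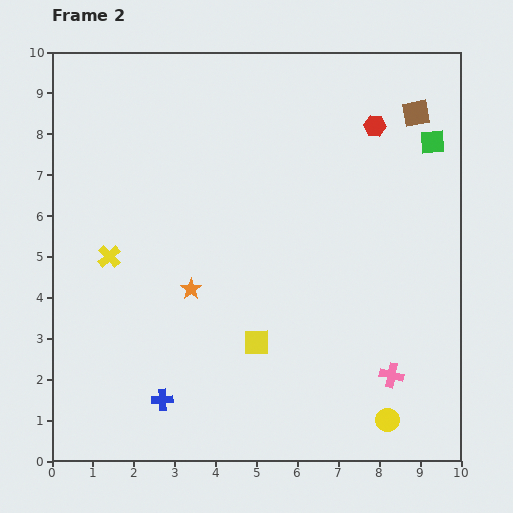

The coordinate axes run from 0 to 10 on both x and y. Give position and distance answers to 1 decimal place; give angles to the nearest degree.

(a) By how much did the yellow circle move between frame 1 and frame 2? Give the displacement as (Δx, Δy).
(0.6, -0.1)

The yellow circle was at (7.6, 1.1) in frame 1 and (8.2, 1.0) in frame 2.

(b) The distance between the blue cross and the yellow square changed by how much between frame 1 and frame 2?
+0.8

Distance in frame 1: 1.9. Distance in frame 2: 2.7.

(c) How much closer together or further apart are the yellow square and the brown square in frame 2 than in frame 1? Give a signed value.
-3.4

Distance in frame 1: 10.2. Distance in frame 2: 6.8.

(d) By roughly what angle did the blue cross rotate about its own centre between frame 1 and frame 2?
30° clockwise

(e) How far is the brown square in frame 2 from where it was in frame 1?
0.6

The brown square moved from (8.5, 8.9) to (8.9, 8.5), a distance of √(0.4² + 0.4²) ≈ 0.6.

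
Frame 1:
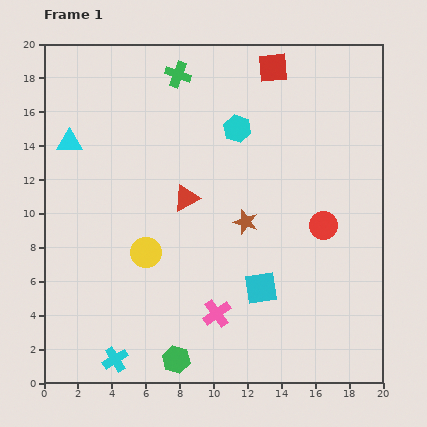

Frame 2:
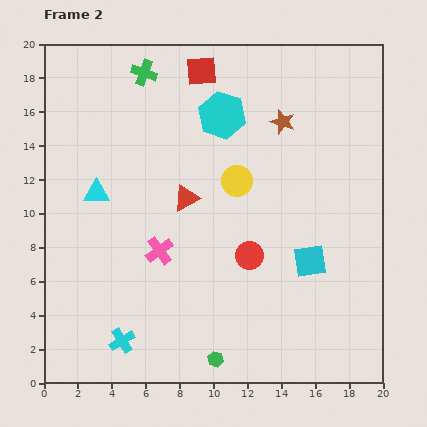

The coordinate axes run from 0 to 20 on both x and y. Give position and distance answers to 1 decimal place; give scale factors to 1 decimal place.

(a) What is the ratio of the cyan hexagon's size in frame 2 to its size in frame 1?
1.7×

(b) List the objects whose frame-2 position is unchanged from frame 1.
the red triangle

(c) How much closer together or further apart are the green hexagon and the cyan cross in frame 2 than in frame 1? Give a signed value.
+2.0

Distance in frame 1: 3.6. Distance in frame 2: 5.6.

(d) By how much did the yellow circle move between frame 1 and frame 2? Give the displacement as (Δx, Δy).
(5.4, 4.2)

The yellow circle was at (6.0, 7.7) in frame 1 and (11.4, 11.9) in frame 2.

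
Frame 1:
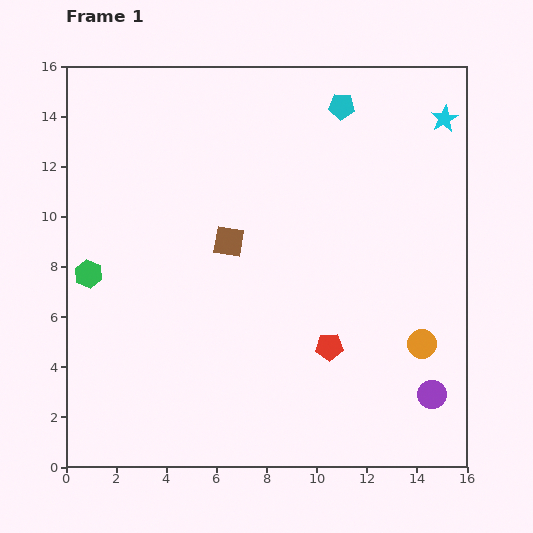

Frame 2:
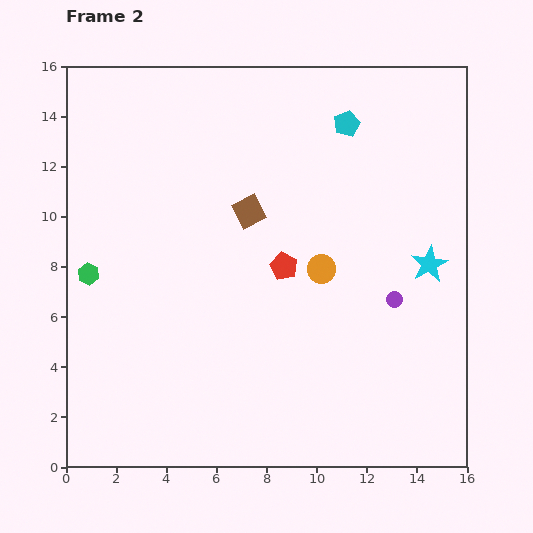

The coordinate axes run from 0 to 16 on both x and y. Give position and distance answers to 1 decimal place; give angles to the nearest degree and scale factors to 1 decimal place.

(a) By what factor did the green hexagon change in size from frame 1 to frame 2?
0.8×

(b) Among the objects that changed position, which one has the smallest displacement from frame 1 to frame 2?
the cyan pentagon

(moved 0.7)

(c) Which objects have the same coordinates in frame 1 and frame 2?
the green hexagon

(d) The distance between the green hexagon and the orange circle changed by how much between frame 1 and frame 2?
-4.3

Distance in frame 1: 13.6. Distance in frame 2: 9.3.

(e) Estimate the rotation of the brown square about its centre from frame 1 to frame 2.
37° counter-clockwise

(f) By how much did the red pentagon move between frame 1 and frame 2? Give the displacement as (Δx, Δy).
(-1.8, 3.2)

The red pentagon was at (10.5, 4.8) in frame 1 and (8.7, 8.0) in frame 2.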